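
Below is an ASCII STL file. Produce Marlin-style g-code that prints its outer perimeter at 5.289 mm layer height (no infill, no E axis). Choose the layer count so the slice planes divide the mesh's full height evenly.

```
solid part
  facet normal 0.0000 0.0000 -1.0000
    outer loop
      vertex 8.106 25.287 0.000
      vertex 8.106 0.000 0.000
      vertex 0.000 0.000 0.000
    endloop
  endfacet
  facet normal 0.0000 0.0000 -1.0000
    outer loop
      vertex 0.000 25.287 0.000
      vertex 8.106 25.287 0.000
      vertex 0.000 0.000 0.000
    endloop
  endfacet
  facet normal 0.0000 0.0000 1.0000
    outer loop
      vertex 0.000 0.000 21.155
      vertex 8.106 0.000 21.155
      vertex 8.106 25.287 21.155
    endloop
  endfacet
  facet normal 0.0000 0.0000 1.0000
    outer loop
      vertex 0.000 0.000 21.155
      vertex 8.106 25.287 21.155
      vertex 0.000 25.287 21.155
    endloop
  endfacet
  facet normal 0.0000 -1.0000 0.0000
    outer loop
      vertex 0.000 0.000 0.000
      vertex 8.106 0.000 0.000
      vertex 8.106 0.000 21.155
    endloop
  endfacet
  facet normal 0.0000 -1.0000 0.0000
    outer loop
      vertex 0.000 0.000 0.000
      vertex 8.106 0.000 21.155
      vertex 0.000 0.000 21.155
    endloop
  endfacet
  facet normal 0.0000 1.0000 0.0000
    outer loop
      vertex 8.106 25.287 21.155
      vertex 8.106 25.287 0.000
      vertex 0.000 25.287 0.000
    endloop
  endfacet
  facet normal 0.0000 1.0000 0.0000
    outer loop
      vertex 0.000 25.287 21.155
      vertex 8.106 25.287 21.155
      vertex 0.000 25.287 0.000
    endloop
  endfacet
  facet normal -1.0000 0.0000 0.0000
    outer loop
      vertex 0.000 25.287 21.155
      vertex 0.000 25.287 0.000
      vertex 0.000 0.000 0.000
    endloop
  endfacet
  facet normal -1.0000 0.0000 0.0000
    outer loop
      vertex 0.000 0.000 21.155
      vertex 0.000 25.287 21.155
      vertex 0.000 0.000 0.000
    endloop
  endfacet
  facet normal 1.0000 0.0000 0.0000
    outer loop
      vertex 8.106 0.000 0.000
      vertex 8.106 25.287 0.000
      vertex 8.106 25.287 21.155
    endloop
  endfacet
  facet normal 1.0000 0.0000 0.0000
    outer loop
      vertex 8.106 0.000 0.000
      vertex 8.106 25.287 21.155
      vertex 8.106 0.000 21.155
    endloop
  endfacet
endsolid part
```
; perimeter-only toolpath
G21 ; units = mm
G90 ; absolute positioning
G28 ; home
; layer 1
G0 Z5.289
G0 X0.000 Y0.000
G1 X8.106 Y0.000
G1 X8.106 Y25.287
G1 X0.000 Y25.287
G1 X0.000 Y0.000
; layer 2
G0 Z10.578
G0 X0.000 Y0.000
G1 X8.106 Y0.000
G1 X8.106 Y25.287
G1 X0.000 Y25.287
G1 X0.000 Y0.000
; layer 3
G0 Z15.866
G0 X0.000 Y0.000
G1 X8.106 Y0.000
G1 X8.106 Y25.287
G1 X0.000 Y25.287
G1 X0.000 Y0.000
; layer 4
G0 Z21.155
G0 X0.000 Y0.000
G1 X8.106 Y0.000
G1 X8.106 Y25.287
G1 X0.000 Y25.287
G1 X0.000 Y0.000
M2 ; end

The solid is a rectangular box, roughly 8.11 × 25.3 mm footprint and 21.2 mm tall. Slicing at Δz = 5.289 mm — 4 equal slices spanning the solid's height, so layer i sits at z = i·h/4 — gives 4 non-empty perimeters. Each is a 4-segment closed polygon; G0 lifts to the layer z and rapids to the start vertex, then G1 traces the edges.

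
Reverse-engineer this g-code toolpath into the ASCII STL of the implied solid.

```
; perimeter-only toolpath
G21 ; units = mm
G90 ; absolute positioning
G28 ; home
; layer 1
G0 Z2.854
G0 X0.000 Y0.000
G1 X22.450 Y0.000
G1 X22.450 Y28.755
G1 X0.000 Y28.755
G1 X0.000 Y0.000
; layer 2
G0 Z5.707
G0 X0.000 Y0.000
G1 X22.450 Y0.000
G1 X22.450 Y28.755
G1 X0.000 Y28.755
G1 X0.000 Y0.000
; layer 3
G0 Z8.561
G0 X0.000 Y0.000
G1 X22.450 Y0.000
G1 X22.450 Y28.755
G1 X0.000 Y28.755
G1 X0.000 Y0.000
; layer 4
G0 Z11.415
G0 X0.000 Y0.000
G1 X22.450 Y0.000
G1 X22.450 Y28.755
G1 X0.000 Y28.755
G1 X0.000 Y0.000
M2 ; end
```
solid part
  facet normal 0.0000 0.0000 -1.0000
    outer loop
      vertex 22.450 28.755 0.000
      vertex 22.450 0.000 0.000
      vertex 0.000 0.000 0.000
    endloop
  endfacet
  facet normal 0.0000 0.0000 -1.0000
    outer loop
      vertex 0.000 28.755 0.000
      vertex 22.450 28.755 0.000
      vertex 0.000 0.000 0.000
    endloop
  endfacet
  facet normal 0.0000 0.0000 1.0000
    outer loop
      vertex 0.000 0.000 11.415
      vertex 22.450 0.000 11.415
      vertex 22.450 28.755 11.415
    endloop
  endfacet
  facet normal 0.0000 0.0000 1.0000
    outer loop
      vertex 0.000 0.000 11.415
      vertex 22.450 28.755 11.415
      vertex 0.000 28.755 11.415
    endloop
  endfacet
  facet normal 0.0000 -1.0000 0.0000
    outer loop
      vertex 0.000 0.000 0.000
      vertex 22.450 0.000 0.000
      vertex 22.450 0.000 11.415
    endloop
  endfacet
  facet normal 0.0000 -1.0000 0.0000
    outer loop
      vertex 0.000 0.000 0.000
      vertex 22.450 0.000 11.415
      vertex 0.000 0.000 11.415
    endloop
  endfacet
  facet normal 0.0000 1.0000 0.0000
    outer loop
      vertex 22.450 28.755 11.415
      vertex 22.450 28.755 0.000
      vertex 0.000 28.755 0.000
    endloop
  endfacet
  facet normal 0.0000 1.0000 0.0000
    outer loop
      vertex 0.000 28.755 11.415
      vertex 22.450 28.755 11.415
      vertex 0.000 28.755 0.000
    endloop
  endfacet
  facet normal -1.0000 0.0000 0.0000
    outer loop
      vertex 0.000 28.755 11.415
      vertex 0.000 28.755 0.000
      vertex 0.000 0.000 0.000
    endloop
  endfacet
  facet normal -1.0000 0.0000 0.0000
    outer loop
      vertex 0.000 0.000 11.415
      vertex 0.000 28.755 11.415
      vertex 0.000 0.000 0.000
    endloop
  endfacet
  facet normal 1.0000 0.0000 0.0000
    outer loop
      vertex 22.450 0.000 0.000
      vertex 22.450 28.755 0.000
      vertex 22.450 28.755 11.415
    endloop
  endfacet
  facet normal 1.0000 0.0000 0.0000
    outer loop
      vertex 22.450 0.000 0.000
      vertex 22.450 28.755 11.415
      vertex 22.450 0.000 11.415
    endloop
  endfacet
endsolid part

The G0 Z moves step by Δz≈2.854 mm. Every layer's G1 loop is the same polygon, so the solid is a straight extrusion of it from z=0 to z≈11.4. Closing with flat bottom and top caps and triangulating gives 12 facets — a rectangular box, roughly 22.4 × 28.8 mm footprint and 11.4 mm tall.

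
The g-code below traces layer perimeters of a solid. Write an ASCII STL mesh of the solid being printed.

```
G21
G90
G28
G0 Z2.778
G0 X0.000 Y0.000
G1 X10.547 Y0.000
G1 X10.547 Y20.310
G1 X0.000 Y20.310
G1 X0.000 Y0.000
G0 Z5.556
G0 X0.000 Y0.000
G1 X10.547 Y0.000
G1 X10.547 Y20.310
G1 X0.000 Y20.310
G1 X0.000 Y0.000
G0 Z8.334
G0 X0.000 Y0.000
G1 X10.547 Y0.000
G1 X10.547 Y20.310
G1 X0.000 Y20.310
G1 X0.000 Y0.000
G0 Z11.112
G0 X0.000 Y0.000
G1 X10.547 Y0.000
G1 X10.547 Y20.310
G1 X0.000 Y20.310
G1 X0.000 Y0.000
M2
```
solid part
  facet normal 0.0000 0.0000 -1.0000
    outer loop
      vertex 10.547 20.310 0.000
      vertex 10.547 0.000 0.000
      vertex 0.000 0.000 0.000
    endloop
  endfacet
  facet normal 0.0000 0.0000 -1.0000
    outer loop
      vertex 0.000 20.310 0.000
      vertex 10.547 20.310 0.000
      vertex 0.000 0.000 0.000
    endloop
  endfacet
  facet normal 0.0000 0.0000 1.0000
    outer loop
      vertex 0.000 0.000 11.112
      vertex 10.547 0.000 11.112
      vertex 10.547 20.310 11.112
    endloop
  endfacet
  facet normal 0.0000 0.0000 1.0000
    outer loop
      vertex 0.000 0.000 11.112
      vertex 10.547 20.310 11.112
      vertex 0.000 20.310 11.112
    endloop
  endfacet
  facet normal 0.0000 -1.0000 0.0000
    outer loop
      vertex 0.000 0.000 0.000
      vertex 10.547 0.000 0.000
      vertex 10.547 0.000 11.112
    endloop
  endfacet
  facet normal 0.0000 -1.0000 0.0000
    outer loop
      vertex 0.000 0.000 0.000
      vertex 10.547 0.000 11.112
      vertex 0.000 0.000 11.112
    endloop
  endfacet
  facet normal 0.0000 1.0000 0.0000
    outer loop
      vertex 10.547 20.310 11.112
      vertex 10.547 20.310 0.000
      vertex 0.000 20.310 0.000
    endloop
  endfacet
  facet normal 0.0000 1.0000 0.0000
    outer loop
      vertex 0.000 20.310 11.112
      vertex 10.547 20.310 11.112
      vertex 0.000 20.310 0.000
    endloop
  endfacet
  facet normal -1.0000 0.0000 0.0000
    outer loop
      vertex 0.000 20.310 11.112
      vertex 0.000 20.310 0.000
      vertex 0.000 0.000 0.000
    endloop
  endfacet
  facet normal -1.0000 0.0000 0.0000
    outer loop
      vertex 0.000 0.000 11.112
      vertex 0.000 20.310 11.112
      vertex 0.000 0.000 0.000
    endloop
  endfacet
  facet normal 1.0000 0.0000 0.0000
    outer loop
      vertex 10.547 0.000 0.000
      vertex 10.547 20.310 0.000
      vertex 10.547 20.310 11.112
    endloop
  endfacet
  facet normal 1.0000 0.0000 0.0000
    outer loop
      vertex 10.547 0.000 0.000
      vertex 10.547 20.310 11.112
      vertex 10.547 0.000 11.112
    endloop
  endfacet
endsolid part

The G0 Z moves step by Δz≈2.778 mm. Every layer's G1 loop is the same polygon, so the solid is a straight extrusion of it from z=0 to z≈11.1. Closing with flat bottom and top caps and triangulating gives 12 facets — a rectangular box, roughly 10.5 × 20.3 mm footprint and 11.1 mm tall.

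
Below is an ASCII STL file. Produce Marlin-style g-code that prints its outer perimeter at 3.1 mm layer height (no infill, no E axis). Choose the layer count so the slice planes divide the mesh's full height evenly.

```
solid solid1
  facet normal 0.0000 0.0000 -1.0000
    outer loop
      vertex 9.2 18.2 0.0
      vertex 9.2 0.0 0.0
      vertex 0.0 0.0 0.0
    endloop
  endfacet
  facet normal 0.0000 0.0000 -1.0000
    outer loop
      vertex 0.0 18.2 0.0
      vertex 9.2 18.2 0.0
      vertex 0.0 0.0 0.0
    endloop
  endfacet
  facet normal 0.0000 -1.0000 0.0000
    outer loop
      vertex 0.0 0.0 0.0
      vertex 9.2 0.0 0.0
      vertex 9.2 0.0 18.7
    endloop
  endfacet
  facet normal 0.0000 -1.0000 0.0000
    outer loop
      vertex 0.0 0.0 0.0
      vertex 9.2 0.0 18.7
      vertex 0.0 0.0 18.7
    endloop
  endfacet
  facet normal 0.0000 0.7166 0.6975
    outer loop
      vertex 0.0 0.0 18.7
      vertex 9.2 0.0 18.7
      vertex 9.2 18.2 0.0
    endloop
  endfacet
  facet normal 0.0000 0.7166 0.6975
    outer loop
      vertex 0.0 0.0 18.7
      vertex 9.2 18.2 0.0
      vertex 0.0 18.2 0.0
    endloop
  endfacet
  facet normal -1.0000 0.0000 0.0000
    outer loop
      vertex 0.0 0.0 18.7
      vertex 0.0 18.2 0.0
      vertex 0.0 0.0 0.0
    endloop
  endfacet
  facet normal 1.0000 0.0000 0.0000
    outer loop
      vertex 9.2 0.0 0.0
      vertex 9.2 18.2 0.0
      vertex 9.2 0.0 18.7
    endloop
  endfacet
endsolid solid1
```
; perimeter-only toolpath
G21 ; units = mm
G90 ; absolute positioning
G28 ; home
; layer 1
G0 Z3.1
G0 X0.0 Y0.0
G1 X9.2 Y0.0
G1 X9.2 Y15.2
G1 X0.0 Y15.2
G1 X0.0 Y0.0
; layer 2
G0 Z6.2
G0 X0.0 Y0.0
G1 X9.2 Y0.0
G1 X9.2 Y12.1
G1 X0.0 Y12.1
G1 X0.0 Y0.0
; layer 3
G0 Z9.3
G0 X0.0 Y0.0
G1 X9.2 Y0.0
G1 X9.2 Y9.1
G1 X0.0 Y9.1
G1 X0.0 Y0.0
; layer 4
G0 Z12.5
G0 X0.0 Y0.0
G1 X9.2 Y0.0
G1 X9.2 Y6.1
G1 X0.0 Y6.1
G1 X0.0 Y0.0
; layer 5
G0 Z15.6
G0 X0.0 Y0.0
G1 X9.2 Y0.0
G1 X9.2 Y3.0
G1 X0.0 Y3.0
G1 X0.0 Y0.0
M2 ; end

The solid is a wedge (ramp): 9.2 × 18.2 mm base, rising to 18.7 mm along the y=0 edge and sloping linearly to z=0 at y=18.2. Slicing at Δz = 3.1 mm — 6 equal slices spanning the solid's height, so layer i sits at z = i·h/6 — gives 5 non-empty perimeters. Each is a 4-segment closed polygon; G0 lifts to the layer z and rapids to the start vertex, then G1 traces the edges. The cross-section shrinks linearly with z (the slice at the apex is degenerate and omitted).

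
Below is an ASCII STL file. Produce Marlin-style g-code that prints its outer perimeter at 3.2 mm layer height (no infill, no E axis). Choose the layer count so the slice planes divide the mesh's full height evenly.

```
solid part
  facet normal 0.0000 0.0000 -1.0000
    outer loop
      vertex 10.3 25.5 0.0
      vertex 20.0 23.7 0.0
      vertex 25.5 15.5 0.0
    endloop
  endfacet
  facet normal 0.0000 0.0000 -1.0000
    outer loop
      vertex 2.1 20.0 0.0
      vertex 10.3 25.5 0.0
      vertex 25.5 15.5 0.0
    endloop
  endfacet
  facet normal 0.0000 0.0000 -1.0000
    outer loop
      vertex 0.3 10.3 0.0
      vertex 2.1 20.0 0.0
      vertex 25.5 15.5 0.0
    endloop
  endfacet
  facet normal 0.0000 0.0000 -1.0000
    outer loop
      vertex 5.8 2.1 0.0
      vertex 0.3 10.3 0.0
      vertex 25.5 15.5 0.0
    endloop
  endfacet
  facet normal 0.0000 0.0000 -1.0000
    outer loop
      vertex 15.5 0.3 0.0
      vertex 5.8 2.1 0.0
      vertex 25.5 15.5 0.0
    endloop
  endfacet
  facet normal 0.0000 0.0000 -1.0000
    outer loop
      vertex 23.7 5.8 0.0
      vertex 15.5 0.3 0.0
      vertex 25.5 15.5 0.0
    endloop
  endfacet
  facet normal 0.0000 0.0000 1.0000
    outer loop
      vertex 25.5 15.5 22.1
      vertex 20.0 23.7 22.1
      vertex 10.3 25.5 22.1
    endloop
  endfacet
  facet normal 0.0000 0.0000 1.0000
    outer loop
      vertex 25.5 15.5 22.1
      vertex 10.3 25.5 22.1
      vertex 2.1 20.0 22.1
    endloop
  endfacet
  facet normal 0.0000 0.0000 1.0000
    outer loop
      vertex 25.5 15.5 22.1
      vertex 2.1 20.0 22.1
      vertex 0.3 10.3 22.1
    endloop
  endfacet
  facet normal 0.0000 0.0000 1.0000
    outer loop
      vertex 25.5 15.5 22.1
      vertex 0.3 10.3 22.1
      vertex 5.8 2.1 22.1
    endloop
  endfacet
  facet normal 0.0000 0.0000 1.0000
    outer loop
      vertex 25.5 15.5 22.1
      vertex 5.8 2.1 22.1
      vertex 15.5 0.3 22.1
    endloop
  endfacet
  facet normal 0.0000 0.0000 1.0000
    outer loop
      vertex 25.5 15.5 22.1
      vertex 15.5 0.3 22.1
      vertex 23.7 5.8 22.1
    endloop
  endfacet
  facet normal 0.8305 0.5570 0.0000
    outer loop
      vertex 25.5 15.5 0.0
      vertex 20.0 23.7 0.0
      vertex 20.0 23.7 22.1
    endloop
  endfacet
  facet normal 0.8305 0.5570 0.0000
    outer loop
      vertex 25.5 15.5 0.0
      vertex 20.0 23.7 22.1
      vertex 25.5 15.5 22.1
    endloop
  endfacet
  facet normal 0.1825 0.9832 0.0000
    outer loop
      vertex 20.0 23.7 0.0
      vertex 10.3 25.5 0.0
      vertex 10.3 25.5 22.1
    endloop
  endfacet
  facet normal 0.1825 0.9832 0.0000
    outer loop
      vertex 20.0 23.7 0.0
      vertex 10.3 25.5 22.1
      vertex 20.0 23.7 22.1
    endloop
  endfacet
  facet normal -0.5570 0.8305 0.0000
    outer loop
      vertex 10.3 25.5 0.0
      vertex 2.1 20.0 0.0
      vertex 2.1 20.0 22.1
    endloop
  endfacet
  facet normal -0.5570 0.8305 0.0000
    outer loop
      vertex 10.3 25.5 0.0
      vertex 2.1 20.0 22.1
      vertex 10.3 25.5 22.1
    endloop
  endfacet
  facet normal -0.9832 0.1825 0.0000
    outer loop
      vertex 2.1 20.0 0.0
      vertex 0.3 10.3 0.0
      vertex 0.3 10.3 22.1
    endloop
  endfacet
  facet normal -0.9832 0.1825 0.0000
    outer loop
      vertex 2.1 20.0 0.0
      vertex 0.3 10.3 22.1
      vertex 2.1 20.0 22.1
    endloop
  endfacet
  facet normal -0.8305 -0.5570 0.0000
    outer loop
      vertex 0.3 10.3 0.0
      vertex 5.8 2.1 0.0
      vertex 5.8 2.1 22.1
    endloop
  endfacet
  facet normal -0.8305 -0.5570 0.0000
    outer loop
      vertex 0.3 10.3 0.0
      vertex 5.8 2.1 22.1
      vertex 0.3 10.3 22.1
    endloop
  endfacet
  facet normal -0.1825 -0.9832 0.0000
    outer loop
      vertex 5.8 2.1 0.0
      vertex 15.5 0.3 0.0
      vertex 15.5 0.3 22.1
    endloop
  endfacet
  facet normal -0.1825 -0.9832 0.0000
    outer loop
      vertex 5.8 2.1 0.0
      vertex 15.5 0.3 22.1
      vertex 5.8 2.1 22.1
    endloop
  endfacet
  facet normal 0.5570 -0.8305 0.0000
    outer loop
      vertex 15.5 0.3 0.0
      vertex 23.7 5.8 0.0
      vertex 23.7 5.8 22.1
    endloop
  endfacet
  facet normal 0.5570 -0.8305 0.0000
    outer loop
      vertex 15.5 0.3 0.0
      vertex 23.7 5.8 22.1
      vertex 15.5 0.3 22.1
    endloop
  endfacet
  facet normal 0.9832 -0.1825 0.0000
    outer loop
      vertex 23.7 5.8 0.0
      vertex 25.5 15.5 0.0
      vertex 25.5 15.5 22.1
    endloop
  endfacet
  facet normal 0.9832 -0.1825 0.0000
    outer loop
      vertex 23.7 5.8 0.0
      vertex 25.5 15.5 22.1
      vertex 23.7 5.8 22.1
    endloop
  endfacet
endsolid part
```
; perimeter-only toolpath
G21 ; units = mm
G90 ; absolute positioning
G28 ; home
; layer 1
G0 Z3.2
G0 X25.5 Y15.5
G1 X20.0 Y23.7
G1 X10.3 Y25.5
G1 X2.1 Y20.0
G1 X0.3 Y10.3
G1 X5.8 Y2.1
G1 X15.5 Y0.3
G1 X23.7 Y5.8
G1 X25.5 Y15.5
; layer 2
G0 Z6.3
G0 X25.5 Y15.5
G1 X20.0 Y23.7
G1 X10.3 Y25.5
G1 X2.1 Y20.0
G1 X0.3 Y10.3
G1 X5.8 Y2.1
G1 X15.5 Y0.3
G1 X23.7 Y5.8
G1 X25.5 Y15.5
; layer 3
G0 Z9.5
G0 X25.5 Y15.5
G1 X20.0 Y23.7
G1 X10.3 Y25.5
G1 X2.1 Y20.0
G1 X0.3 Y10.3
G1 X5.8 Y2.1
G1 X15.5 Y0.3
G1 X23.7 Y5.8
G1 X25.5 Y15.5
; layer 4
G0 Z12.6
G0 X25.5 Y15.5
G1 X20.0 Y23.7
G1 X10.3 Y25.5
G1 X2.1 Y20.0
G1 X0.3 Y10.3
G1 X5.8 Y2.1
G1 X15.5 Y0.3
G1 X23.7 Y5.8
G1 X25.5 Y15.5
; layer 5
G0 Z15.8
G0 X25.5 Y15.5
G1 X20.0 Y23.7
G1 X10.3 Y25.5
G1 X2.1 Y20.0
G1 X0.3 Y10.3
G1 X5.8 Y2.1
G1 X15.5 Y0.3
G1 X23.7 Y5.8
G1 X25.5 Y15.5
; layer 6
G0 Z18.9
G0 X25.5 Y15.5
G1 X20.0 Y23.7
G1 X10.3 Y25.5
G1 X2.1 Y20.0
G1 X0.3 Y10.3
G1 X5.8 Y2.1
G1 X15.5 Y0.3
G1 X23.7 Y5.8
G1 X25.5 Y15.5
; layer 7
G0 Z22.1
G0 X25.5 Y15.5
G1 X20.0 Y23.7
G1 X10.3 Y25.5
G1 X2.1 Y20.0
G1 X0.3 Y10.3
G1 X5.8 Y2.1
G1 X15.5 Y0.3
G1 X23.7 Y5.8
G1 X25.5 Y15.5
M2 ; end

The solid is a regular 8-sided prism (a cylinder approximated with 8 flat sides), circumscribed radius ≈ 12.9 mm, height ≈ 22.1 mm. Slicing at Δz = 3.2 mm — 7 equal slices spanning the solid's height, so layer i sits at z = i·h/7 — gives 7 non-empty perimeters. Each is a 8-segment closed polygon; G0 lifts to the layer z and rapids to the start vertex, then G1 traces the edges.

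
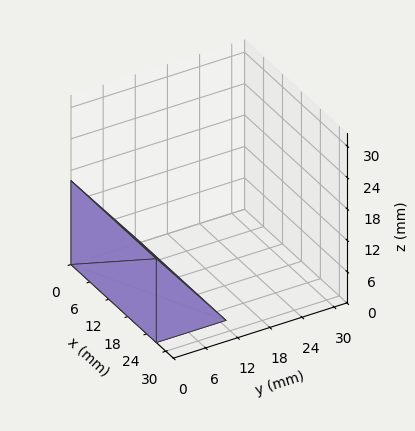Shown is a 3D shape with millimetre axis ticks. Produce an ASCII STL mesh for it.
Reading the render: the shape is a wedge (ramp): 27 × 13 mm base, rising to 16 mm along the y=0 edge and sloping linearly to z=0 at y=13 (dimensions read to the nearest mm from the axis ticks). For the STL, each face is triangulated and given an outward normal.

solid part
  facet normal 0.0000 0.0000 -1.0000
    outer loop
      vertex 27.0 13.0 0.0
      vertex 27.0 0.0 0.0
      vertex 0.0 0.0 0.0
    endloop
  endfacet
  facet normal 0.0000 0.0000 -1.0000
    outer loop
      vertex 0.0 13.0 0.0
      vertex 27.0 13.0 0.0
      vertex 0.0 0.0 0.0
    endloop
  endfacet
  facet normal 0.0000 -1.0000 0.0000
    outer loop
      vertex 0.0 0.0 0.0
      vertex 27.0 0.0 0.0
      vertex 27.0 0.0 16.0
    endloop
  endfacet
  facet normal 0.0000 -1.0000 0.0000
    outer loop
      vertex 0.0 0.0 0.0
      vertex 27.0 0.0 16.0
      vertex 0.0 0.0 16.0
    endloop
  endfacet
  facet normal 0.0000 0.7761 0.6306
    outer loop
      vertex 0.0 0.0 16.0
      vertex 27.0 0.0 16.0
      vertex 27.0 13.0 0.0
    endloop
  endfacet
  facet normal 0.0000 0.7761 0.6306
    outer loop
      vertex 0.0 0.0 16.0
      vertex 27.0 13.0 0.0
      vertex 0.0 13.0 0.0
    endloop
  endfacet
  facet normal -1.0000 0.0000 0.0000
    outer loop
      vertex 0.0 0.0 16.0
      vertex 0.0 13.0 0.0
      vertex 0.0 0.0 0.0
    endloop
  endfacet
  facet normal 1.0000 0.0000 0.0000
    outer loop
      vertex 27.0 0.0 0.0
      vertex 27.0 13.0 0.0
      vertex 27.0 0.0 16.0
    endloop
  endfacet
endsolid part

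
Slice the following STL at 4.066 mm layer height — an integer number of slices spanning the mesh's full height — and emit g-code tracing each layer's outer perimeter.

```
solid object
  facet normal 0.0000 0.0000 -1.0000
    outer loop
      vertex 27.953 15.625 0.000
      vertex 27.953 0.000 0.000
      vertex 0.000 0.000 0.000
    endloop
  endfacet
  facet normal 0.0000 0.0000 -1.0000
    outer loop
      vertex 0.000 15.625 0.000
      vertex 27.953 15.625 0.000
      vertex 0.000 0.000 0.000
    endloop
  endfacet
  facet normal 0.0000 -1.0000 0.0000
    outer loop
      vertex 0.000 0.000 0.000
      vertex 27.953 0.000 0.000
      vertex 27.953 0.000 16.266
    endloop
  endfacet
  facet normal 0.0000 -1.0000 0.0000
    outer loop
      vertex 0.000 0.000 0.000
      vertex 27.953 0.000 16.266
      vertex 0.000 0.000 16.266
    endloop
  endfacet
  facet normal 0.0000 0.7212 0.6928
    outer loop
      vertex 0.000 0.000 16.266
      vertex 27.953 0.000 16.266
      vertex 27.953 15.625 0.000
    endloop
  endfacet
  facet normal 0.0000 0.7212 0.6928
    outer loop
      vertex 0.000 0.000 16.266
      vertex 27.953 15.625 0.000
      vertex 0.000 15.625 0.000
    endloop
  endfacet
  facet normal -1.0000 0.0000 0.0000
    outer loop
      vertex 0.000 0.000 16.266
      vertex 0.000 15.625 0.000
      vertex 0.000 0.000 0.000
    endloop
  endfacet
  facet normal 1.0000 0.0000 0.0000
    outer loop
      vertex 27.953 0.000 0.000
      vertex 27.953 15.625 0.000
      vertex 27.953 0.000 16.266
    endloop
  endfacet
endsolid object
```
; perimeter-only toolpath
G21 ; units = mm
G90 ; absolute positioning
G28 ; home
; layer 1
G0 Z4.066
G0 X0.000 Y0.000
G1 X27.953 Y0.000
G1 X27.953 Y11.719
G1 X0.000 Y11.719
G1 X0.000 Y0.000
; layer 2
G0 Z8.133
G0 X0.000 Y0.000
G1 X27.953 Y0.000
G1 X27.953 Y7.812
G1 X0.000 Y7.812
G1 X0.000 Y0.000
; layer 3
G0 Z12.199
G0 X0.000 Y0.000
G1 X27.953 Y0.000
G1 X27.953 Y3.906
G1 X0.000 Y3.906
G1 X0.000 Y0.000
M2 ; end

The solid is a wedge (ramp): 28 × 15.6 mm base, rising to 16.3 mm along the y=0 edge and sloping linearly to z=0 at y=15.6. Slicing at Δz = 4.066 mm — 4 equal slices spanning the solid's height, so layer i sits at z = i·h/4 — gives 3 non-empty perimeters. Each is a 4-segment closed polygon; G0 lifts to the layer z and rapids to the start vertex, then G1 traces the edges. The cross-section shrinks linearly with z (the slice at the apex is degenerate and omitted).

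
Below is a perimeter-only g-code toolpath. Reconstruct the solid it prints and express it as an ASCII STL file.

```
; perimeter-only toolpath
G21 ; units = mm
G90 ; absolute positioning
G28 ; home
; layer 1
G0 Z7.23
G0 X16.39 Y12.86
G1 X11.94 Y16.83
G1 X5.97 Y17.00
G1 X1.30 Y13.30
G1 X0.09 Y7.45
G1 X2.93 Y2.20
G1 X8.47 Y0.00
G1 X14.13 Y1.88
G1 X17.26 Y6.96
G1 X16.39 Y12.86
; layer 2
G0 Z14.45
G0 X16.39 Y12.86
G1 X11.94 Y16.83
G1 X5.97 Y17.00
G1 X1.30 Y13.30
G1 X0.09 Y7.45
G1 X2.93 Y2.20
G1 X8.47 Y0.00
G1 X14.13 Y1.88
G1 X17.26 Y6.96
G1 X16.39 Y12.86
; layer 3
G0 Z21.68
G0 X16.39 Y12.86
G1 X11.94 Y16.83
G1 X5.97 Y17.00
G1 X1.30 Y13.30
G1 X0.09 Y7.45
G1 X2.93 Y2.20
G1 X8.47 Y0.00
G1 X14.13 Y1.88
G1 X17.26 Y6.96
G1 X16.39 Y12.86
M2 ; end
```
solid part
  facet normal 0.0000 0.0000 -1.0000
    outer loop
      vertex 5.97 17.00 0.00
      vertex 11.94 16.83 0.00
      vertex 16.39 12.86 0.00
    endloop
  endfacet
  facet normal 0.0000 0.0000 -1.0000
    outer loop
      vertex 1.30 13.30 0.00
      vertex 5.97 17.00 0.00
      vertex 16.39 12.86 0.00
    endloop
  endfacet
  facet normal 0.0000 0.0000 -1.0000
    outer loop
      vertex 0.09 7.45 0.00
      vertex 1.30 13.30 0.00
      vertex 16.39 12.86 0.00
    endloop
  endfacet
  facet normal 0.0000 0.0000 -1.0000
    outer loop
      vertex 2.93 2.20 0.00
      vertex 0.09 7.45 0.00
      vertex 16.39 12.86 0.00
    endloop
  endfacet
  facet normal 0.0000 0.0000 -1.0000
    outer loop
      vertex 8.47 0.00 0.00
      vertex 2.93 2.20 0.00
      vertex 16.39 12.86 0.00
    endloop
  endfacet
  facet normal 0.0000 0.0000 -1.0000
    outer loop
      vertex 14.13 1.88 0.00
      vertex 8.47 0.00 0.00
      vertex 16.39 12.86 0.00
    endloop
  endfacet
  facet normal 0.0000 0.0000 -1.0000
    outer loop
      vertex 17.26 6.96 0.00
      vertex 14.13 1.88 0.00
      vertex 16.39 12.86 0.00
    endloop
  endfacet
  facet normal 0.0000 0.0000 1.0000
    outer loop
      vertex 16.39 12.86 21.68
      vertex 11.94 16.83 21.68
      vertex 5.97 17.00 21.68
    endloop
  endfacet
  facet normal 0.0000 0.0000 1.0000
    outer loop
      vertex 16.39 12.86 21.68
      vertex 5.97 17.00 21.68
      vertex 1.30 13.30 21.68
    endloop
  endfacet
  facet normal 0.0000 0.0000 1.0000
    outer loop
      vertex 16.39 12.86 21.68
      vertex 1.30 13.30 21.68
      vertex 0.09 7.45 21.68
    endloop
  endfacet
  facet normal 0.0000 0.0000 1.0000
    outer loop
      vertex 16.39 12.86 21.68
      vertex 0.09 7.45 21.68
      vertex 2.93 2.20 21.68
    endloop
  endfacet
  facet normal 0.0000 0.0000 1.0000
    outer loop
      vertex 16.39 12.86 21.68
      vertex 2.93 2.20 21.68
      vertex 8.47 0.00 21.68
    endloop
  endfacet
  facet normal 0.0000 0.0000 1.0000
    outer loop
      vertex 16.39 12.86 21.68
      vertex 8.47 0.00 21.68
      vertex 14.13 1.88 21.68
    endloop
  endfacet
  facet normal 0.0000 0.0000 1.0000
    outer loop
      vertex 16.39 12.86 21.68
      vertex 14.13 1.88 21.68
      vertex 17.26 6.96 21.68
    endloop
  endfacet
  facet normal 0.6657 0.7462 0.0000
    outer loop
      vertex 16.39 12.86 0.00
      vertex 11.94 16.83 0.00
      vertex 11.94 16.83 21.68
    endloop
  endfacet
  facet normal 0.6657 0.7462 0.0000
    outer loop
      vertex 16.39 12.86 0.00
      vertex 11.94 16.83 21.68
      vertex 16.39 12.86 21.68
    endloop
  endfacet
  facet normal 0.0285 0.9996 0.0000
    outer loop
      vertex 11.94 16.83 0.00
      vertex 5.97 17.00 0.00
      vertex 5.97 17.00 21.68
    endloop
  endfacet
  facet normal 0.0285 0.9996 0.0000
    outer loop
      vertex 11.94 16.83 0.00
      vertex 5.97 17.00 21.68
      vertex 11.94 16.83 21.68
    endloop
  endfacet
  facet normal -0.6210 0.7838 0.0000
    outer loop
      vertex 5.97 17.00 0.00
      vertex 1.30 13.30 0.00
      vertex 1.30 13.30 21.68
    endloop
  endfacet
  facet normal -0.6210 0.7838 0.0000
    outer loop
      vertex 5.97 17.00 0.00
      vertex 1.30 13.30 21.68
      vertex 5.97 17.00 21.68
    endloop
  endfacet
  facet normal -0.9793 0.2026 0.0000
    outer loop
      vertex 1.30 13.30 0.00
      vertex 0.09 7.45 0.00
      vertex 0.09 7.45 21.68
    endloop
  endfacet
  facet normal -0.9793 0.2026 0.0000
    outer loop
      vertex 1.30 13.30 0.00
      vertex 0.09 7.45 21.68
      vertex 1.30 13.30 21.68
    endloop
  endfacet
  facet normal -0.8796 -0.4758 0.0000
    outer loop
      vertex 0.09 7.45 0.00
      vertex 2.93 2.20 0.00
      vertex 2.93 2.20 21.68
    endloop
  endfacet
  facet normal -0.8796 -0.4758 0.0000
    outer loop
      vertex 0.09 7.45 0.00
      vertex 2.93 2.20 21.68
      vertex 0.09 7.45 21.68
    endloop
  endfacet
  facet normal -0.3691 -0.9294 0.0000
    outer loop
      vertex 2.93 2.20 0.00
      vertex 8.47 0.00 0.00
      vertex 8.47 0.00 21.68
    endloop
  endfacet
  facet normal -0.3691 -0.9294 0.0000
    outer loop
      vertex 2.93 2.20 0.00
      vertex 8.47 0.00 21.68
      vertex 2.93 2.20 21.68
    endloop
  endfacet
  facet normal 0.3152 -0.9490 0.0000
    outer loop
      vertex 8.47 0.00 0.00
      vertex 14.13 1.88 0.00
      vertex 14.13 1.88 21.68
    endloop
  endfacet
  facet normal 0.3152 -0.9490 0.0000
    outer loop
      vertex 8.47 0.00 0.00
      vertex 14.13 1.88 21.68
      vertex 8.47 0.00 21.68
    endloop
  endfacet
  facet normal 0.8514 -0.5246 0.0000
    outer loop
      vertex 14.13 1.88 0.00
      vertex 17.26 6.96 0.00
      vertex 17.26 6.96 21.68
    endloop
  endfacet
  facet normal 0.8514 -0.5246 0.0000
    outer loop
      vertex 14.13 1.88 0.00
      vertex 17.26 6.96 21.68
      vertex 14.13 1.88 21.68
    endloop
  endfacet
  facet normal 0.9893 0.1459 0.0000
    outer loop
      vertex 17.26 6.96 0.00
      vertex 16.39 12.86 0.00
      vertex 16.39 12.86 21.68
    endloop
  endfacet
  facet normal 0.9893 0.1459 0.0000
    outer loop
      vertex 17.26 6.96 0.00
      vertex 16.39 12.86 21.68
      vertex 17.26 6.96 21.68
    endloop
  endfacet
endsolid part

The G0 Z moves step by Δz≈7.23 mm. Every layer's G1 loop is the same polygon, so the solid is a straight extrusion of it from z=0 to z≈21.7. Closing with flat bottom and top caps and triangulating gives 32 facets — a regular 9-sided prism (a cylinder approximated with 9 flat sides), circumscribed radius ≈ 8.72 mm, height ≈ 21.7 mm.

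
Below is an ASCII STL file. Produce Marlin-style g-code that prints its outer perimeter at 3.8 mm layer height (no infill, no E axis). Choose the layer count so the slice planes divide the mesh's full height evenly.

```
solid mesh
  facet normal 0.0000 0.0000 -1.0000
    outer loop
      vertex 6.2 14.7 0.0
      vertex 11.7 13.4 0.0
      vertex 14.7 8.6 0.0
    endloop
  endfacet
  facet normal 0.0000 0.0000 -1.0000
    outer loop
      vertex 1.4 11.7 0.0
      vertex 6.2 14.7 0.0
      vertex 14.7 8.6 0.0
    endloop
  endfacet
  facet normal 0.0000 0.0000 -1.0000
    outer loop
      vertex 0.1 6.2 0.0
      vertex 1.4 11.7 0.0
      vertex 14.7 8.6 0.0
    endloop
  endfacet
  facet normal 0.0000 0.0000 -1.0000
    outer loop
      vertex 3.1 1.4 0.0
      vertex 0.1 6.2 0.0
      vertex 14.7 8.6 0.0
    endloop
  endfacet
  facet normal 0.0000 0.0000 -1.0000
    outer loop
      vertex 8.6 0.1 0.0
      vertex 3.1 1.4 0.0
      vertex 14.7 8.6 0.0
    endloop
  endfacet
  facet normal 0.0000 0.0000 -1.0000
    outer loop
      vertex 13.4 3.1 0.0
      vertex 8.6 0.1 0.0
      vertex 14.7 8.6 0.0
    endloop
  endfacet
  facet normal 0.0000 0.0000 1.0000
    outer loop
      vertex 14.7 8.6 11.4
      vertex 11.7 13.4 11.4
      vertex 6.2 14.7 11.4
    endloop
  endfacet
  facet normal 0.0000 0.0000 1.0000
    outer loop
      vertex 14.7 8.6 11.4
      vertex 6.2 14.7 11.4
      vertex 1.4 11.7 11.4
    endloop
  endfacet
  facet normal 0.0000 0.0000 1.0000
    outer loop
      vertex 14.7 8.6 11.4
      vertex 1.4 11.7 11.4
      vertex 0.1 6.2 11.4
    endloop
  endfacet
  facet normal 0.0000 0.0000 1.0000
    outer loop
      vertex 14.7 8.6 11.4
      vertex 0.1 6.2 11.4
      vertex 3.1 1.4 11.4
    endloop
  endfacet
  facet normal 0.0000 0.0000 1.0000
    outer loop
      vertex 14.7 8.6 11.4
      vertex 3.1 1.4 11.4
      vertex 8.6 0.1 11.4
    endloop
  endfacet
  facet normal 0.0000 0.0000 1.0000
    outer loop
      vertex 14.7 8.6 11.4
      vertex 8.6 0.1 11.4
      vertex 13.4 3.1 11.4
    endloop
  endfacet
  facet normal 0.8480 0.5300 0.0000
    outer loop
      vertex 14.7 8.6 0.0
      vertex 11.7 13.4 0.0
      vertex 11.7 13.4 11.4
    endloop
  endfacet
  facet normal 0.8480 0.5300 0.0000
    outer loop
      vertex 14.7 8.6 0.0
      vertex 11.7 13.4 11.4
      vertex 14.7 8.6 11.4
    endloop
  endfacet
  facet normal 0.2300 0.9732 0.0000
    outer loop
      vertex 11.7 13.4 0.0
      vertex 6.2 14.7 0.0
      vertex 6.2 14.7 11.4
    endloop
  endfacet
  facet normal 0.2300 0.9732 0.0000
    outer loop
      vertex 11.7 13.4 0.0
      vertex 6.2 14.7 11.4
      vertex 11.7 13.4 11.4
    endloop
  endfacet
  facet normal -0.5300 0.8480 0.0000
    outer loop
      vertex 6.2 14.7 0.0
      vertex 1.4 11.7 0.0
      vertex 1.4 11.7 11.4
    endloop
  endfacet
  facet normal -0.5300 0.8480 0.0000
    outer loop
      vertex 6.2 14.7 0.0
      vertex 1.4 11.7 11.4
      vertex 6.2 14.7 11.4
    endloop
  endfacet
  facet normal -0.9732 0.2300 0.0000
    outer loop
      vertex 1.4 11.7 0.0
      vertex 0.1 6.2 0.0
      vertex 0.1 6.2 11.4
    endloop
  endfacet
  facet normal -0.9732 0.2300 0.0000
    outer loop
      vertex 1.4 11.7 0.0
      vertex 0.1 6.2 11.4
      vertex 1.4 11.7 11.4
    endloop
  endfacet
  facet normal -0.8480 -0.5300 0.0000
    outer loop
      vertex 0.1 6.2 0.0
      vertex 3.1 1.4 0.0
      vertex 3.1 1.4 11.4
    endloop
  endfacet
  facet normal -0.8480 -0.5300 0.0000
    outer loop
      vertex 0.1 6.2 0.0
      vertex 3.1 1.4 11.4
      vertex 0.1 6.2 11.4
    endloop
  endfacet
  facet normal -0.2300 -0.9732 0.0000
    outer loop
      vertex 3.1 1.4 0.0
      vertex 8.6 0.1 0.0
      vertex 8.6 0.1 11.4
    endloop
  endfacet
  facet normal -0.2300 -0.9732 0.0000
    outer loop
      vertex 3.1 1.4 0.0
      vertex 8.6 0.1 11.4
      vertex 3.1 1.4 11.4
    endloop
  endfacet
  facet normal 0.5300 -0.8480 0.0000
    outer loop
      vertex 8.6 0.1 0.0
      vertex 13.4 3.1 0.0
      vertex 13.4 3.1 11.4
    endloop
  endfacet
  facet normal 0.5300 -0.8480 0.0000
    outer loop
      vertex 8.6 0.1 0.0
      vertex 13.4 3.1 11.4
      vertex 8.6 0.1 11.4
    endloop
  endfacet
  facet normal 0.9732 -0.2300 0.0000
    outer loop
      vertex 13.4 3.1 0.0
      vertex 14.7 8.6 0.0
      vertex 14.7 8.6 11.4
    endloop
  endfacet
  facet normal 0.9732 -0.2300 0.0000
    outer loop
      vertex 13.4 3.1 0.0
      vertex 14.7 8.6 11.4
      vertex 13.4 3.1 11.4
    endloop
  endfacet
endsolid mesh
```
; perimeter-only toolpath
G21 ; units = mm
G90 ; absolute positioning
G28 ; home
; layer 1
G0 Z3.8
G0 X14.7 Y8.6
G1 X11.7 Y13.4
G1 X6.2 Y14.7
G1 X1.4 Y11.7
G1 X0.1 Y6.2
G1 X3.1 Y1.4
G1 X8.6 Y0.1
G1 X13.4 Y3.1
G1 X14.7 Y8.6
; layer 2
G0 Z7.6
G0 X14.7 Y8.6
G1 X11.7 Y13.4
G1 X6.2 Y14.7
G1 X1.4 Y11.7
G1 X0.1 Y6.2
G1 X3.1 Y1.4
G1 X8.6 Y0.1
G1 X13.4 Y3.1
G1 X14.7 Y8.6
; layer 3
G0 Z11.4
G0 X14.7 Y8.6
G1 X11.7 Y13.4
G1 X6.2 Y14.7
G1 X1.4 Y11.7
G1 X0.1 Y6.2
G1 X3.1 Y1.4
G1 X8.6 Y0.1
G1 X13.4 Y3.1
G1 X14.7 Y8.6
M2 ; end

The solid is a regular 8-sided prism (a cylinder approximated with 8 flat sides), circumscribed radius ≈ 7.4 mm, height ≈ 11.4 mm. Slicing at Δz = 3.8 mm — 3 equal slices spanning the solid's height, so layer i sits at z = i·h/3 — gives 3 non-empty perimeters. Each is a 8-segment closed polygon; G0 lifts to the layer z and rapids to the start vertex, then G1 traces the edges.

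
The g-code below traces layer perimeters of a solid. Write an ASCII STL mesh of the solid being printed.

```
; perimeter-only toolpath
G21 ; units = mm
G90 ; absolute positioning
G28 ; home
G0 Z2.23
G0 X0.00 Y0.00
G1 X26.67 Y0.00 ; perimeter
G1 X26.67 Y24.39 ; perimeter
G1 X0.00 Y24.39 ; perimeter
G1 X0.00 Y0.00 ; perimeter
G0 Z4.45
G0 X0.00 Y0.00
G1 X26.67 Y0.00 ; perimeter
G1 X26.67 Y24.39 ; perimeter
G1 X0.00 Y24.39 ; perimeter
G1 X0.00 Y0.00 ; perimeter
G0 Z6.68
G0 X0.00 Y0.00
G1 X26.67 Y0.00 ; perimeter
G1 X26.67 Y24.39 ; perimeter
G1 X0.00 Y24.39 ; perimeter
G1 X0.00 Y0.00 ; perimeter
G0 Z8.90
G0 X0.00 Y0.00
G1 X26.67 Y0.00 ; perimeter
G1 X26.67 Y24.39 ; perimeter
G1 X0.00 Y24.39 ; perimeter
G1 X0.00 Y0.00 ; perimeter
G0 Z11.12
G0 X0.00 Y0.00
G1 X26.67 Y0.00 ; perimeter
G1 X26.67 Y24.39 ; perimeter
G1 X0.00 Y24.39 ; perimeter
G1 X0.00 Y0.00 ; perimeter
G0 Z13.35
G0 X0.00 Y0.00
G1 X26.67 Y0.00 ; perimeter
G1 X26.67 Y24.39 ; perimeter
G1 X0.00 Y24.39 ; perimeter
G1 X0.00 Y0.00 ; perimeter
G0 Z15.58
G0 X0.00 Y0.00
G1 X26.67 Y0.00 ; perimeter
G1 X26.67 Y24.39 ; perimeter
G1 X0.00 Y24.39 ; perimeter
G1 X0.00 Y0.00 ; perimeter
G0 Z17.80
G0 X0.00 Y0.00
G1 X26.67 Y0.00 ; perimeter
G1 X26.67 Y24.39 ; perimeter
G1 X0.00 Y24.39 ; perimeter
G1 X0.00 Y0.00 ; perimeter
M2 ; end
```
solid part
  facet normal 0.0000 0.0000 -1.0000
    outer loop
      vertex 26.67 24.39 0.00
      vertex 26.67 0.00 0.00
      vertex 0.00 0.00 0.00
    endloop
  endfacet
  facet normal 0.0000 0.0000 -1.0000
    outer loop
      vertex 0.00 24.39 0.00
      vertex 26.67 24.39 0.00
      vertex 0.00 0.00 0.00
    endloop
  endfacet
  facet normal 0.0000 0.0000 1.0000
    outer loop
      vertex 0.00 0.00 17.80
      vertex 26.67 0.00 17.80
      vertex 26.67 24.39 17.80
    endloop
  endfacet
  facet normal 0.0000 0.0000 1.0000
    outer loop
      vertex 0.00 0.00 17.80
      vertex 26.67 24.39 17.80
      vertex 0.00 24.39 17.80
    endloop
  endfacet
  facet normal 0.0000 -1.0000 0.0000
    outer loop
      vertex 0.00 0.00 0.00
      vertex 26.67 0.00 0.00
      vertex 26.67 0.00 17.80
    endloop
  endfacet
  facet normal 0.0000 -1.0000 0.0000
    outer loop
      vertex 0.00 0.00 0.00
      vertex 26.67 0.00 17.80
      vertex 0.00 0.00 17.80
    endloop
  endfacet
  facet normal 0.0000 1.0000 0.0000
    outer loop
      vertex 26.67 24.39 17.80
      vertex 26.67 24.39 0.00
      vertex 0.00 24.39 0.00
    endloop
  endfacet
  facet normal 0.0000 1.0000 0.0000
    outer loop
      vertex 0.00 24.39 17.80
      vertex 26.67 24.39 17.80
      vertex 0.00 24.39 0.00
    endloop
  endfacet
  facet normal -1.0000 0.0000 0.0000
    outer loop
      vertex 0.00 24.39 17.80
      vertex 0.00 24.39 0.00
      vertex 0.00 0.00 0.00
    endloop
  endfacet
  facet normal -1.0000 0.0000 0.0000
    outer loop
      vertex 0.00 0.00 17.80
      vertex 0.00 24.39 17.80
      vertex 0.00 0.00 0.00
    endloop
  endfacet
  facet normal 1.0000 0.0000 0.0000
    outer loop
      vertex 26.67 0.00 0.00
      vertex 26.67 24.39 0.00
      vertex 26.67 24.39 17.80
    endloop
  endfacet
  facet normal 1.0000 0.0000 0.0000
    outer loop
      vertex 26.67 0.00 0.00
      vertex 26.67 24.39 17.80
      vertex 26.67 0.00 17.80
    endloop
  endfacet
endsolid part

The G0 Z moves step by Δz≈2.23 mm. Every layer's G1 loop is the same polygon, so the solid is a straight extrusion of it from z=0 to z≈17.8. Closing with flat bottom and top caps and triangulating gives 12 facets — a rectangular box, roughly 26.7 × 24.4 mm footprint and 17.8 mm tall.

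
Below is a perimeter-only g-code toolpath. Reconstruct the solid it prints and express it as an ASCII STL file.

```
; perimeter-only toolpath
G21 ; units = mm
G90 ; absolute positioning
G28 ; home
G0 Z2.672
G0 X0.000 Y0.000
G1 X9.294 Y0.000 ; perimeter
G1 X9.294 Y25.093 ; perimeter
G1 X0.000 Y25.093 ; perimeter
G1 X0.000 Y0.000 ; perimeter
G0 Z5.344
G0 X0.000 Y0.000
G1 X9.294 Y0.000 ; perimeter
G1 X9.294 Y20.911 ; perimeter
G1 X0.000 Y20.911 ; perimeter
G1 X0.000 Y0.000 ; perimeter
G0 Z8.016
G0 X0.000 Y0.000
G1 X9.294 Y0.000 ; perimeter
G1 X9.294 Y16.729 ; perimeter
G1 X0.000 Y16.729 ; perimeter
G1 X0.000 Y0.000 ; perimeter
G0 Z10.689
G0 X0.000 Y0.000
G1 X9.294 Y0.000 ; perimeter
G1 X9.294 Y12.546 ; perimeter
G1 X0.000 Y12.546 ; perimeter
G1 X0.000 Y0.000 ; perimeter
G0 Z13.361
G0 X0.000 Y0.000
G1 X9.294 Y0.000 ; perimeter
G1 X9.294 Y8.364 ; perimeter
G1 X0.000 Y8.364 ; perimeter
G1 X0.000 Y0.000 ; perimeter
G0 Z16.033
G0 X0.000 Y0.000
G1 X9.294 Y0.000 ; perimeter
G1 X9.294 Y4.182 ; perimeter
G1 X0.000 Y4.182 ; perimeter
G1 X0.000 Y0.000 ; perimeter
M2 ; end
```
solid part
  facet normal 0.0000 0.0000 -1.0000
    outer loop
      vertex 9.294 29.275 0.000
      vertex 9.294 0.000 0.000
      vertex 0.000 0.000 0.000
    endloop
  endfacet
  facet normal 0.0000 0.0000 -1.0000
    outer loop
      vertex 0.000 29.275 0.000
      vertex 9.294 29.275 0.000
      vertex 0.000 0.000 0.000
    endloop
  endfacet
  facet normal 0.0000 -1.0000 0.0000
    outer loop
      vertex 0.000 0.000 0.000
      vertex 9.294 0.000 0.000
      vertex 9.294 0.000 18.705
    endloop
  endfacet
  facet normal 0.0000 -1.0000 0.0000
    outer loop
      vertex 0.000 0.000 0.000
      vertex 9.294 0.000 18.705
      vertex 0.000 0.000 18.705
    endloop
  endfacet
  facet normal 0.0000 0.5384 0.8427
    outer loop
      vertex 0.000 0.000 18.705
      vertex 9.294 0.000 18.705
      vertex 9.294 29.275 0.000
    endloop
  endfacet
  facet normal 0.0000 0.5384 0.8427
    outer loop
      vertex 0.000 0.000 18.705
      vertex 9.294 29.275 0.000
      vertex 0.000 29.275 0.000
    endloop
  endfacet
  facet normal -1.0000 0.0000 0.0000
    outer loop
      vertex 0.000 0.000 18.705
      vertex 0.000 29.275 0.000
      vertex 0.000 0.000 0.000
    endloop
  endfacet
  facet normal 1.0000 0.0000 0.0000
    outer loop
      vertex 9.294 0.000 0.000
      vertex 9.294 29.275 0.000
      vertex 9.294 0.000 18.705
    endloop
  endfacet
endsolid part

The G0 Z moves step by Δz≈2.672 mm. The G1 loops shrink linearly with z, so the solid tapers from its base footprint up to z≈18.7. Closing with a flat bottom cap and the tapered top and triangulating gives 8 facets — a wedge (ramp): 9.29 × 29.3 mm base, rising to 18.7 mm along the y=0 edge and sloping linearly to z=0 at y=29.3.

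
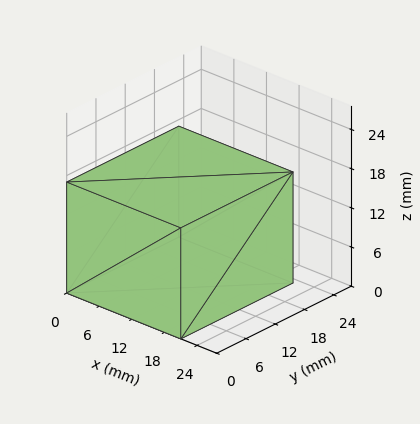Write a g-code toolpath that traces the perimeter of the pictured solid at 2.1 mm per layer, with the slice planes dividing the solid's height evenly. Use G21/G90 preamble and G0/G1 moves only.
Reading the render: the shape is a rectangular box, roughly 21 × 23 mm footprint and 17 mm tall (dimensions read to the nearest mm from the axis ticks). For the g-code, the solid's height is divided into equal slices at the stated Δz and each level perimeter traced with G1 moves after a G0 lift.

; perimeter-only toolpath
G21 ; units = mm
G90 ; absolute positioning
G28 ; home
; layer 1
G0 Z2.1
G0 X0.0 Y0.0
G1 X21.0 Y0.0
G1 X21.0 Y23.0
G1 X0.0 Y23.0
G1 X0.0 Y0.0
; layer 2
G0 Z4.2
G0 X0.0 Y0.0
G1 X21.0 Y0.0
G1 X21.0 Y23.0
G1 X0.0 Y23.0
G1 X0.0 Y0.0
; layer 3
G0 Z6.4
G0 X0.0 Y0.0
G1 X21.0 Y0.0
G1 X21.0 Y23.0
G1 X0.0 Y23.0
G1 X0.0 Y0.0
; layer 4
G0 Z8.5
G0 X0.0 Y0.0
G1 X21.0 Y0.0
G1 X21.0 Y23.0
G1 X0.0 Y23.0
G1 X0.0 Y0.0
; layer 5
G0 Z10.6
G0 X0.0 Y0.0
G1 X21.0 Y0.0
G1 X21.0 Y23.0
G1 X0.0 Y23.0
G1 X0.0 Y0.0
; layer 6
G0 Z12.8
G0 X0.0 Y0.0
G1 X21.0 Y0.0
G1 X21.0 Y23.0
G1 X0.0 Y23.0
G1 X0.0 Y0.0
; layer 7
G0 Z14.9
G0 X0.0 Y0.0
G1 X21.0 Y0.0
G1 X21.0 Y23.0
G1 X0.0 Y23.0
G1 X0.0 Y0.0
; layer 8
G0 Z17.0
G0 X0.0 Y0.0
G1 X21.0 Y0.0
G1 X21.0 Y23.0
G1 X0.0 Y23.0
G1 X0.0 Y0.0
M2 ; end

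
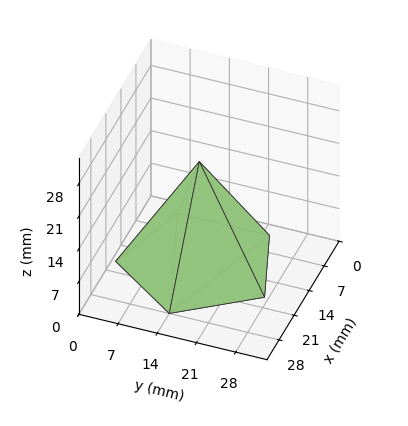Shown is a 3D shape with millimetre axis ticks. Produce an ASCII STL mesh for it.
Reading the render: the shape is a regular 5-sided pyramid, base circumscribed radius ≈ 14 mm, apex at z ≈ 22 mm (dimensions read to the nearest mm from the axis ticks). For the STL, each face is triangulated and given an outward normal.

solid part
  facet normal 0.0000 0.0000 -1.0000
    outer loop
      vertex 2.7 22.2 0.0
      vertex 18.3 27.3 0.0
      vertex 28.0 14.0 0.0
    endloop
  endfacet
  facet normal 0.0000 0.0000 -1.0000
    outer loop
      vertex 2.7 5.8 0.0
      vertex 2.7 22.2 0.0
      vertex 28.0 14.0 0.0
    endloop
  endfacet
  facet normal 0.0000 0.0000 -1.0000
    outer loop
      vertex 18.3 0.7 0.0
      vertex 2.7 5.8 0.0
      vertex 28.0 14.0 0.0
    endloop
  endfacet
  facet normal 0.7185 0.5240 0.4573
    outer loop
      vertex 28.0 14.0 0.0
      vertex 18.3 27.3 0.0
      vertex 14.0 14.0 22.0
    endloop
  endfacet
  facet normal -0.2764 0.8454 0.4571
    outer loop
      vertex 18.3 27.3 0.0
      vertex 2.7 22.2 0.0
      vertex 14.0 14.0 22.0
    endloop
  endfacet
  facet normal -0.8895 0.0000 0.4569
    outer loop
      vertex 2.7 22.2 0.0
      vertex 2.7 5.8 0.0
      vertex 14.0 14.0 22.0
    endloop
  endfacet
  facet normal -0.2764 -0.8454 0.4571
    outer loop
      vertex 2.7 5.8 0.0
      vertex 18.3 0.7 0.0
      vertex 14.0 14.0 22.0
    endloop
  endfacet
  facet normal 0.7185 -0.5240 0.4573
    outer loop
      vertex 18.3 0.7 0.0
      vertex 28.0 14.0 0.0
      vertex 14.0 14.0 22.0
    endloop
  endfacet
endsolid part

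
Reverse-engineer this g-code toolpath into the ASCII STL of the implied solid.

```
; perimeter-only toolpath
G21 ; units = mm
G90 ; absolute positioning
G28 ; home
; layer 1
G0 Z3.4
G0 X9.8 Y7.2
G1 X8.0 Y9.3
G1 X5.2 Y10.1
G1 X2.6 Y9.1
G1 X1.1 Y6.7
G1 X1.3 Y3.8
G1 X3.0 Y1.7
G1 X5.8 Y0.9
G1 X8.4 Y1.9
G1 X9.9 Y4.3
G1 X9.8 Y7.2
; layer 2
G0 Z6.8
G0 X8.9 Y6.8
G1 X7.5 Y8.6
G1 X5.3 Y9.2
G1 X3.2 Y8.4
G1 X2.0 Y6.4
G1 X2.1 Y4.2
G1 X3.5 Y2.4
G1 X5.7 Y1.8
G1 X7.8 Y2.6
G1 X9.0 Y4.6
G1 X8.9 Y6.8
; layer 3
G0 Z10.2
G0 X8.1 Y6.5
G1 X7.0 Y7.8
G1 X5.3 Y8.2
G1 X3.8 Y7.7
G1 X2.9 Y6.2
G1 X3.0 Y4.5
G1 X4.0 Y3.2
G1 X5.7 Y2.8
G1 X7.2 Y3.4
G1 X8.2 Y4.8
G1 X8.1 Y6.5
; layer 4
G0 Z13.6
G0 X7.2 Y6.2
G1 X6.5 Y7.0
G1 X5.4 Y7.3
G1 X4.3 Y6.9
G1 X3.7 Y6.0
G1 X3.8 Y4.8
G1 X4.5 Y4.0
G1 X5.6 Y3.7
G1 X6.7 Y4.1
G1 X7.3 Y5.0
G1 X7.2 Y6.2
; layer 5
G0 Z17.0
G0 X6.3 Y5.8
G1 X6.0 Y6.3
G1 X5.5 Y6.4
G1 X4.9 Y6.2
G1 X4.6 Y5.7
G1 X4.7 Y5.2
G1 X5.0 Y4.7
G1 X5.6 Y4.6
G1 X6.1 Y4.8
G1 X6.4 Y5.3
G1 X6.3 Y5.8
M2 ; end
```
solid part
  facet normal 0.0000 0.0000 -1.0000
    outer loop
      vertex 5.2 11.0 0.0
      vertex 8.5 10.1 0.0
      vertex 10.6 7.5 0.0
    endloop
  endfacet
  facet normal 0.0000 0.0000 -1.0000
    outer loop
      vertex 2.0 9.8 0.0
      vertex 5.2 11.0 0.0
      vertex 10.6 7.5 0.0
    endloop
  endfacet
  facet normal 0.0000 0.0000 -1.0000
    outer loop
      vertex 0.2 6.9 0.0
      vertex 2.0 9.8 0.0
      vertex 10.6 7.5 0.0
    endloop
  endfacet
  facet normal 0.0000 0.0000 -1.0000
    outer loop
      vertex 0.4 3.5 0.0
      vertex 0.2 6.9 0.0
      vertex 10.6 7.5 0.0
    endloop
  endfacet
  facet normal 0.0000 0.0000 -1.0000
    outer loop
      vertex 2.5 0.9 0.0
      vertex 0.4 3.5 0.0
      vertex 10.6 7.5 0.0
    endloop
  endfacet
  facet normal 0.0000 0.0000 -1.0000
    outer loop
      vertex 5.8 0.0 0.0
      vertex 2.5 0.9 0.0
      vertex 10.6 7.5 0.0
    endloop
  endfacet
  facet normal 0.0000 0.0000 -1.0000
    outer loop
      vertex 9.0 1.2 0.0
      vertex 5.8 0.0 0.0
      vertex 10.6 7.5 0.0
    endloop
  endfacet
  facet normal 0.0000 0.0000 -1.0000
    outer loop
      vertex 10.8 4.1 0.0
      vertex 9.0 1.2 0.0
      vertex 10.6 7.5 0.0
    endloop
  endfacet
  facet normal 0.7536 0.6087 0.2481
    outer loop
      vertex 10.6 7.5 0.0
      vertex 8.5 10.1 0.0
      vertex 5.5 5.5 20.4
    endloop
  endfacet
  facet normal 0.2549 0.9346 0.2482
    outer loop
      vertex 8.5 10.1 0.0
      vertex 5.2 11.0 0.0
      vertex 5.5 5.5 20.4
    endloop
  endfacet
  facet normal -0.3400 0.9067 0.2495
    outer loop
      vertex 5.2 11.0 0.0
      vertex 2.0 9.8 0.0
      vertex 5.5 5.5 20.4
    endloop
  endfacet
  facet normal -0.8229 0.5108 0.2488
    outer loop
      vertex 2.0 9.8 0.0
      vertex 0.2 6.9 0.0
      vertex 5.5 5.5 20.4
    endloop
  endfacet
  facet normal -0.9672 -0.0569 0.2474
    outer loop
      vertex 0.2 6.9 0.0
      vertex 0.4 3.5 0.0
      vertex 5.5 5.5 20.4
    endloop
  endfacet
  facet normal -0.7536 -0.6087 0.2481
    outer loop
      vertex 0.4 3.5 0.0
      vertex 2.5 0.9 0.0
      vertex 5.5 5.5 20.4
    endloop
  endfacet
  facet normal -0.2549 -0.9346 0.2482
    outer loop
      vertex 2.5 0.9 0.0
      vertex 5.8 0.0 0.0
      vertex 5.5 5.5 20.4
    endloop
  endfacet
  facet normal 0.3400 -0.9067 0.2495
    outer loop
      vertex 5.8 0.0 0.0
      vertex 9.0 1.2 0.0
      vertex 5.5 5.5 20.4
    endloop
  endfacet
  facet normal 0.8229 -0.5108 0.2488
    outer loop
      vertex 9.0 1.2 0.0
      vertex 10.8 4.1 0.0
      vertex 5.5 5.5 20.4
    endloop
  endfacet
  facet normal 0.9672 0.0569 0.2474
    outer loop
      vertex 10.8 4.1 0.0
      vertex 10.6 7.5 0.0
      vertex 5.5 5.5 20.4
    endloop
  endfacet
endsolid part

The G0 Z moves step by Δz≈3.4 mm. The G1 loops shrink linearly with z, so the solid tapers from its base footprint up to z≈20.4. Closing with a flat bottom cap and the tapered top and triangulating gives 18 facets — a regular 10-sided pyramid, base circumscribed radius ≈ 5.5 mm, apex at z ≈ 20.4 mm.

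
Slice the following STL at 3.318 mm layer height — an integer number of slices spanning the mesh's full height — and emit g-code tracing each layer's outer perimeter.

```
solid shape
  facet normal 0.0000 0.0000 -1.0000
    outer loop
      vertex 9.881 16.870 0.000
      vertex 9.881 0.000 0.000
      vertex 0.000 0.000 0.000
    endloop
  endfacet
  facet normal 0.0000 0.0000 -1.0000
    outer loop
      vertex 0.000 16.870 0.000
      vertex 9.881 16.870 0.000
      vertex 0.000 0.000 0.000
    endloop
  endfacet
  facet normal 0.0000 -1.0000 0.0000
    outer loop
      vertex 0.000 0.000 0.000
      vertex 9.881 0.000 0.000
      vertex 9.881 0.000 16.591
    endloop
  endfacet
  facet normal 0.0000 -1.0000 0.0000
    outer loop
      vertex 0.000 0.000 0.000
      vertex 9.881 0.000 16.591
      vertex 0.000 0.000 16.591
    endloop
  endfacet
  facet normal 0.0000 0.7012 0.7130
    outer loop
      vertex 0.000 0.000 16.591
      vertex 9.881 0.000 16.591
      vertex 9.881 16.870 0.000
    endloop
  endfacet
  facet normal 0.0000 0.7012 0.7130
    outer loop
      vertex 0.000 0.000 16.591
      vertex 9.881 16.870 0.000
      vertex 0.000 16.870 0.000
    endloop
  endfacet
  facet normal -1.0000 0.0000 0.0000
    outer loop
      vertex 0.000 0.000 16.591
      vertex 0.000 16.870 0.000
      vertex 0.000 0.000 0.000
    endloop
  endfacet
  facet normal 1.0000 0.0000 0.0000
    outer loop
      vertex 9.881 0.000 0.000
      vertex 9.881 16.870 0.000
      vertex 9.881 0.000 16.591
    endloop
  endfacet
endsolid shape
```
; perimeter-only toolpath
G21 ; units = mm
G90 ; absolute positioning
G28 ; home
; layer 1
G0 Z3.318
G0 X0.000 Y0.000
G1 X9.881 Y0.000
G1 X9.881 Y13.496
G1 X0.000 Y13.496
G1 X0.000 Y0.000
; layer 2
G0 Z6.636
G0 X0.000 Y0.000
G1 X9.881 Y0.000
G1 X9.881 Y10.122
G1 X0.000 Y10.122
G1 X0.000 Y0.000
; layer 3
G0 Z9.955
G0 X0.000 Y0.000
G1 X9.881 Y0.000
G1 X9.881 Y6.748
G1 X0.000 Y6.748
G1 X0.000 Y0.000
; layer 4
G0 Z13.273
G0 X0.000 Y0.000
G1 X9.881 Y0.000
G1 X9.881 Y3.374
G1 X0.000 Y3.374
G1 X0.000 Y0.000
M2 ; end

The solid is a wedge (ramp): 9.88 × 16.9 mm base, rising to 16.6 mm along the y=0 edge and sloping linearly to z=0 at y=16.9. Slicing at Δz = 3.318 mm — 5 equal slices spanning the solid's height, so layer i sits at z = i·h/5 — gives 4 non-empty perimeters. Each is a 4-segment closed polygon; G0 lifts to the layer z and rapids to the start vertex, then G1 traces the edges. The cross-section shrinks linearly with z (the slice at the apex is degenerate and omitted).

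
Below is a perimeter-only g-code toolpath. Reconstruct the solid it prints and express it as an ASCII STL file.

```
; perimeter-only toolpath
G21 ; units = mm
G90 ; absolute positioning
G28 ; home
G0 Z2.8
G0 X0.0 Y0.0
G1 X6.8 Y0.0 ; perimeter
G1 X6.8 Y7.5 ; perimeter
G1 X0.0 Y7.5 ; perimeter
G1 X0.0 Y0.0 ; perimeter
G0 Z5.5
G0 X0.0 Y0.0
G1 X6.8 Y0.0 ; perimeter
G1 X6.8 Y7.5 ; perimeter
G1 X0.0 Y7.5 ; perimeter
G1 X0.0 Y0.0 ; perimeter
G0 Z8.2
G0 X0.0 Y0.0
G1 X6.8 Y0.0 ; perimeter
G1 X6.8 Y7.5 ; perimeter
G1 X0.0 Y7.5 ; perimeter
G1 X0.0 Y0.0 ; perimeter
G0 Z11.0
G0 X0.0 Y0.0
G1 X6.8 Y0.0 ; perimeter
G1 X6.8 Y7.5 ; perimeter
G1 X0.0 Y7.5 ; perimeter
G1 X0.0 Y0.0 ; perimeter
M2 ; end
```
solid part
  facet normal 0.0000 0.0000 -1.0000
    outer loop
      vertex 6.8 7.5 0.0
      vertex 6.8 0.0 0.0
      vertex 0.0 0.0 0.0
    endloop
  endfacet
  facet normal 0.0000 0.0000 -1.0000
    outer loop
      vertex 0.0 7.5 0.0
      vertex 6.8 7.5 0.0
      vertex 0.0 0.0 0.0
    endloop
  endfacet
  facet normal 0.0000 0.0000 1.0000
    outer loop
      vertex 0.0 0.0 11.0
      vertex 6.8 0.0 11.0
      vertex 6.8 7.5 11.0
    endloop
  endfacet
  facet normal 0.0000 0.0000 1.0000
    outer loop
      vertex 0.0 0.0 11.0
      vertex 6.8 7.5 11.0
      vertex 0.0 7.5 11.0
    endloop
  endfacet
  facet normal 0.0000 -1.0000 0.0000
    outer loop
      vertex 0.0 0.0 0.0
      vertex 6.8 0.0 0.0
      vertex 6.8 0.0 11.0
    endloop
  endfacet
  facet normal 0.0000 -1.0000 0.0000
    outer loop
      vertex 0.0 0.0 0.0
      vertex 6.8 0.0 11.0
      vertex 0.0 0.0 11.0
    endloop
  endfacet
  facet normal 0.0000 1.0000 0.0000
    outer loop
      vertex 6.8 7.5 11.0
      vertex 6.8 7.5 0.0
      vertex 0.0 7.5 0.0
    endloop
  endfacet
  facet normal 0.0000 1.0000 0.0000
    outer loop
      vertex 0.0 7.5 11.0
      vertex 6.8 7.5 11.0
      vertex 0.0 7.5 0.0
    endloop
  endfacet
  facet normal -1.0000 0.0000 0.0000
    outer loop
      vertex 0.0 7.5 11.0
      vertex 0.0 7.5 0.0
      vertex 0.0 0.0 0.0
    endloop
  endfacet
  facet normal -1.0000 0.0000 0.0000
    outer loop
      vertex 0.0 0.0 11.0
      vertex 0.0 7.5 11.0
      vertex 0.0 0.0 0.0
    endloop
  endfacet
  facet normal 1.0000 0.0000 0.0000
    outer loop
      vertex 6.8 0.0 0.0
      vertex 6.8 7.5 0.0
      vertex 6.8 7.5 11.0
    endloop
  endfacet
  facet normal 1.0000 0.0000 0.0000
    outer loop
      vertex 6.8 0.0 0.0
      vertex 6.8 7.5 11.0
      vertex 6.8 0.0 11.0
    endloop
  endfacet
endsolid part

The G0 Z moves step by Δz≈2.8 mm. Every layer's G1 loop is the same polygon, so the solid is a straight extrusion of it from z=0 to z≈11. Closing with flat bottom and top caps and triangulating gives 12 facets — a rectangular box, roughly 6.8 × 7.5 mm footprint and 11 mm tall.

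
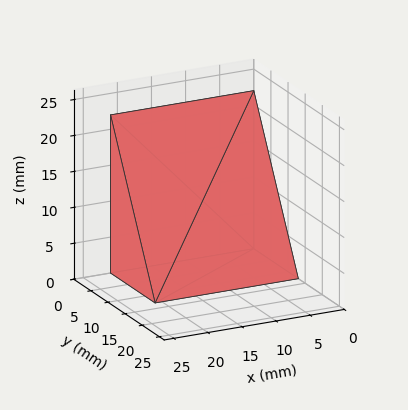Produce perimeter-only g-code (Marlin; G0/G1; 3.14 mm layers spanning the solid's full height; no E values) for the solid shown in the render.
Reading the render: the shape is a wedge (ramp): 21 × 13 mm base, rising to 22 mm along the y=0 edge and sloping linearly to z=0 at y=13 (dimensions read to the nearest mm from the axis ticks). For the g-code, the solid's height is divided into equal slices at the stated Δz and each level perimeter traced with G1 moves after a G0 lift.

; perimeter-only toolpath
G21 ; units = mm
G90 ; absolute positioning
G28 ; home
; layer 1
G0 Z3.14
G0 X0.00 Y0.00
G1 X21.00 Y0.00
G1 X21.00 Y11.14
G1 X0.00 Y11.14
G1 X0.00 Y0.00
; layer 2
G0 Z6.29
G0 X0.00 Y0.00
G1 X21.00 Y0.00
G1 X21.00 Y9.29
G1 X0.00 Y9.29
G1 X0.00 Y0.00
; layer 3
G0 Z9.43
G0 X0.00 Y0.00
G1 X21.00 Y0.00
G1 X21.00 Y7.43
G1 X0.00 Y7.43
G1 X0.00 Y0.00
; layer 4
G0 Z12.57
G0 X0.00 Y0.00
G1 X21.00 Y0.00
G1 X21.00 Y5.57
G1 X0.00 Y5.57
G1 X0.00 Y0.00
; layer 5
G0 Z15.71
G0 X0.00 Y0.00
G1 X21.00 Y0.00
G1 X21.00 Y3.71
G1 X0.00 Y3.71
G1 X0.00 Y0.00
; layer 6
G0 Z18.86
G0 X0.00 Y0.00
G1 X21.00 Y0.00
G1 X21.00 Y1.86
G1 X0.00 Y1.86
G1 X0.00 Y0.00
M2 ; end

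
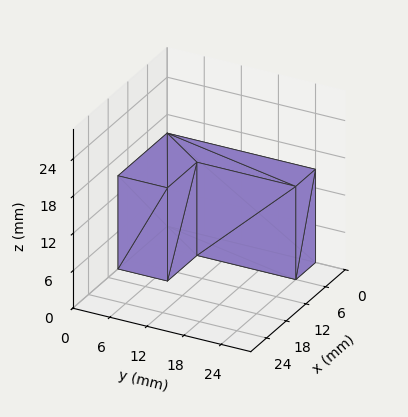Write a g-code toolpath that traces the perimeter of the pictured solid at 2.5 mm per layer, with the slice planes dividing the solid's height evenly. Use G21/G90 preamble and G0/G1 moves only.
Reading the render: the shape is an L-shaped prism: outer 15 × 24 mm, arm thicknesses ≈ 8 mm (horizontal) and 6 mm (vertical), extruded 15 mm in z (dimensions read to the nearest mm from the axis ticks). For the g-code, the solid's height is divided into equal slices at the stated Δz and each level perimeter traced with G1 moves after a G0 lift.

; perimeter-only toolpath
G21 ; units = mm
G90 ; absolute positioning
G28 ; home
; layer 1
G0 Z2.5
G0 X0.0 Y0.0
G1 X15.0 Y0.0
G1 X15.0 Y8.0
G1 X6.0 Y8.0
G1 X6.0 Y24.0
G1 X0.0 Y24.0
G1 X0.0 Y0.0
; layer 2
G0 Z5.0
G0 X0.0 Y0.0
G1 X15.0 Y0.0
G1 X15.0 Y8.0
G1 X6.0 Y8.0
G1 X6.0 Y24.0
G1 X0.0 Y24.0
G1 X0.0 Y0.0
; layer 3
G0 Z7.5
G0 X0.0 Y0.0
G1 X15.0 Y0.0
G1 X15.0 Y8.0
G1 X6.0 Y8.0
G1 X6.0 Y24.0
G1 X0.0 Y24.0
G1 X0.0 Y0.0
; layer 4
G0 Z10.0
G0 X0.0 Y0.0
G1 X15.0 Y0.0
G1 X15.0 Y8.0
G1 X6.0 Y8.0
G1 X6.0 Y24.0
G1 X0.0 Y24.0
G1 X0.0 Y0.0
; layer 5
G0 Z12.5
G0 X0.0 Y0.0
G1 X15.0 Y0.0
G1 X15.0 Y8.0
G1 X6.0 Y8.0
G1 X6.0 Y24.0
G1 X0.0 Y24.0
G1 X0.0 Y0.0
; layer 6
G0 Z15.0
G0 X0.0 Y0.0
G1 X15.0 Y0.0
G1 X15.0 Y8.0
G1 X6.0 Y8.0
G1 X6.0 Y24.0
G1 X0.0 Y24.0
G1 X0.0 Y0.0
M2 ; end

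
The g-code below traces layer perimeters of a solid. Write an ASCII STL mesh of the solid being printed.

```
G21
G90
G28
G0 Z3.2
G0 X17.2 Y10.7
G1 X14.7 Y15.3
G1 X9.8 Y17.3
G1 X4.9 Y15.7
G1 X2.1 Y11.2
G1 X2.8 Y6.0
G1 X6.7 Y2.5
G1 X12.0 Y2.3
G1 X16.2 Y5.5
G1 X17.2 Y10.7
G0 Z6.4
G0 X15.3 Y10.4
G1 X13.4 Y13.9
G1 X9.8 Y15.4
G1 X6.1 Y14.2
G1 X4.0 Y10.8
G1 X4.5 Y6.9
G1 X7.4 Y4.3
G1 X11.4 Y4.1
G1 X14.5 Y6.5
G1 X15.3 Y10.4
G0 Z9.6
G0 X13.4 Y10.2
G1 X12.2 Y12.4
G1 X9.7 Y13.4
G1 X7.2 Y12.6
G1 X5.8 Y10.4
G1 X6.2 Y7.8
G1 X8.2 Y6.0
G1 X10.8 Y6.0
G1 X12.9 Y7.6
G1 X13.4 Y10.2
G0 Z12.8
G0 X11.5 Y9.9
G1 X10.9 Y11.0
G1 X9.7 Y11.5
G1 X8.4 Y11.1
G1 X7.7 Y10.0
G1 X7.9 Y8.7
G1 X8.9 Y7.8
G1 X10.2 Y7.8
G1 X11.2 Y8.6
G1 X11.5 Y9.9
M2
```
solid part
  facet normal 0.0000 0.0000 -1.0000
    outer loop
      vertex 9.9 19.2 0.0
      vertex 16.0 16.7 0.0
      vertex 19.1 11.0 0.0
    endloop
  endfacet
  facet normal 0.0000 0.0000 -1.0000
    outer loop
      vertex 3.7 17.2 0.0
      vertex 9.9 19.2 0.0
      vertex 19.1 11.0 0.0
    endloop
  endfacet
  facet normal 0.0000 0.0000 -1.0000
    outer loop
      vertex 0.2 11.6 0.0
      vertex 3.7 17.2 0.0
      vertex 19.1 11.0 0.0
    endloop
  endfacet
  facet normal 0.0000 0.0000 -1.0000
    outer loop
      vertex 1.1 5.1 0.0
      vertex 0.2 11.6 0.0
      vertex 19.1 11.0 0.0
    endloop
  endfacet
  facet normal 0.0000 0.0000 -1.0000
    outer loop
      vertex 6.0 0.7 0.0
      vertex 1.1 5.1 0.0
      vertex 19.1 11.0 0.0
    endloop
  endfacet
  facet normal 0.0000 0.0000 -1.0000
    outer loop
      vertex 12.6 0.5 0.0
      vertex 6.0 0.7 0.0
      vertex 19.1 11.0 0.0
    endloop
  endfacet
  facet normal 0.0000 0.0000 -1.0000
    outer loop
      vertex 17.8 4.5 0.0
      vertex 12.6 0.5 0.0
      vertex 19.1 11.0 0.0
    endloop
  endfacet
  facet normal 0.7654 0.4163 0.4909
    outer loop
      vertex 19.1 11.0 0.0
      vertex 16.0 16.7 0.0
      vertex 9.6 9.6 16.0
    endloop
  endfacet
  facet normal 0.3306 0.8065 0.4901
    outer loop
      vertex 16.0 16.7 0.0
      vertex 9.9 19.2 0.0
      vertex 9.6 9.6 16.0
    endloop
  endfacet
  facet normal -0.2673 0.8285 0.4921
    outer loop
      vertex 9.9 19.2 0.0
      vertex 3.7 17.2 0.0
      vertex 9.6 9.6 16.0
    endloop
  endfacet
  facet normal -0.7385 0.4615 0.4915
    outer loop
      vertex 3.7 17.2 0.0
      vertex 0.2 11.6 0.0
      vertex 9.6 9.6 16.0
    endloop
  endfacet
  facet normal -0.8625 -0.1194 0.4918
    outer loop
      vertex 0.2 11.6 0.0
      vertex 1.1 5.1 0.0
      vertex 9.6 9.6 16.0
    endloop
  endfacet
  facet normal -0.5819 -0.6480 0.4914
    outer loop
      vertex 1.1 5.1 0.0
      vertex 6.0 0.7 0.0
      vertex 9.6 9.6 16.0
    endloop
  endfacet
  facet normal -0.0264 -0.8711 0.4905
    outer loop
      vertex 6.0 0.7 0.0
      vertex 12.6 0.5 0.0
      vertex 9.6 9.6 16.0
    endloop
  endfacet
  facet normal 0.5308 -0.6901 0.4920
    outer loop
      vertex 12.6 0.5 0.0
      vertex 17.8 4.5 0.0
      vertex 9.6 9.6 16.0
    endloop
  endfacet
  facet normal 0.8537 -0.1707 0.4920
    outer loop
      vertex 17.8 4.5 0.0
      vertex 19.1 11.0 0.0
      vertex 9.6 9.6 16.0
    endloop
  endfacet
endsolid part

The G0 Z moves step by Δz≈3.2 mm. The G1 loops shrink linearly with z, so the solid tapers from its base footprint up to z≈16. Closing with a flat bottom cap and the tapered top and triangulating gives 16 facets — a regular 9-sided pyramid, base circumscribed radius ≈ 9.6 mm, apex at z ≈ 16 mm.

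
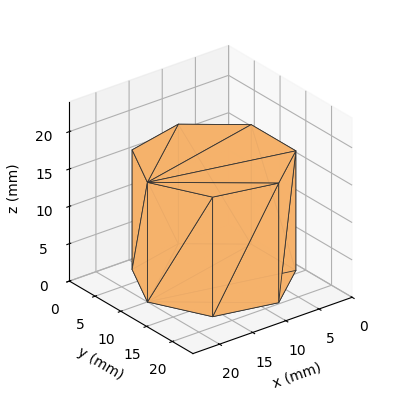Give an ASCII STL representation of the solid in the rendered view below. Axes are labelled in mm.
Reading the render: the shape is a regular 7-sided prism (a cylinder approximated with 7 flat sides), circumscribed radius ≈ 10 mm, height ≈ 16 mm (dimensions read to the nearest mm from the axis ticks). For the STL, each face is triangulated and given an outward normal.

solid part
  facet normal 0.0000 0.0000 -1.0000
    outer loop
      vertex 7.775 19.749 0.000
      vertex 16.235 17.818 0.000
      vertex 20.000 10.000 0.000
    endloop
  endfacet
  facet normal 0.0000 0.0000 -1.0000
    outer loop
      vertex 0.990 14.339 0.000
      vertex 7.775 19.749 0.000
      vertex 20.000 10.000 0.000
    endloop
  endfacet
  facet normal 0.0000 0.0000 -1.0000
    outer loop
      vertex 0.990 5.661 0.000
      vertex 0.990 14.339 0.000
      vertex 20.000 10.000 0.000
    endloop
  endfacet
  facet normal 0.0000 0.0000 -1.0000
    outer loop
      vertex 7.775 0.251 0.000
      vertex 0.990 5.661 0.000
      vertex 20.000 10.000 0.000
    endloop
  endfacet
  facet normal 0.0000 0.0000 -1.0000
    outer loop
      vertex 16.235 2.182 0.000
      vertex 7.775 0.251 0.000
      vertex 20.000 10.000 0.000
    endloop
  endfacet
  facet normal 0.0000 0.0000 1.0000
    outer loop
      vertex 20.000 10.000 16.000
      vertex 16.235 17.818 16.000
      vertex 7.775 19.749 16.000
    endloop
  endfacet
  facet normal 0.0000 0.0000 1.0000
    outer loop
      vertex 20.000 10.000 16.000
      vertex 7.775 19.749 16.000
      vertex 0.990 14.339 16.000
    endloop
  endfacet
  facet normal 0.0000 0.0000 1.0000
    outer loop
      vertex 20.000 10.000 16.000
      vertex 0.990 14.339 16.000
      vertex 0.990 5.661 16.000
    endloop
  endfacet
  facet normal 0.0000 0.0000 1.0000
    outer loop
      vertex 20.000 10.000 16.000
      vertex 0.990 5.661 16.000
      vertex 7.775 0.251 16.000
    endloop
  endfacet
  facet normal 0.0000 0.0000 1.0000
    outer loop
      vertex 20.000 10.000 16.000
      vertex 7.775 0.251 16.000
      vertex 16.235 2.182 16.000
    endloop
  endfacet
  facet normal 0.9010 0.4339 0.0000
    outer loop
      vertex 20.000 10.000 0.000
      vertex 16.235 17.818 0.000
      vertex 16.235 17.818 16.000
    endloop
  endfacet
  facet normal 0.9010 0.4339 0.0000
    outer loop
      vertex 20.000 10.000 0.000
      vertex 16.235 17.818 16.000
      vertex 20.000 10.000 16.000
    endloop
  endfacet
  facet normal 0.2225 0.9749 0.0000
    outer loop
      vertex 16.235 17.818 0.000
      vertex 7.775 19.749 0.000
      vertex 7.775 19.749 16.000
    endloop
  endfacet
  facet normal 0.2225 0.9749 0.0000
    outer loop
      vertex 16.235 17.818 0.000
      vertex 7.775 19.749 16.000
      vertex 16.235 17.818 16.000
    endloop
  endfacet
  facet normal -0.6234 0.7819 0.0000
    outer loop
      vertex 7.775 19.749 0.000
      vertex 0.990 14.339 0.000
      vertex 0.990 14.339 16.000
    endloop
  endfacet
  facet normal -0.6234 0.7819 0.0000
    outer loop
      vertex 7.775 19.749 0.000
      vertex 0.990 14.339 16.000
      vertex 7.775 19.749 16.000
    endloop
  endfacet
  facet normal -1.0000 0.0000 0.0000
    outer loop
      vertex 0.990 14.339 0.000
      vertex 0.990 5.661 0.000
      vertex 0.990 5.661 16.000
    endloop
  endfacet
  facet normal -1.0000 0.0000 0.0000
    outer loop
      vertex 0.990 14.339 0.000
      vertex 0.990 5.661 16.000
      vertex 0.990 14.339 16.000
    endloop
  endfacet
  facet normal -0.6234 -0.7819 0.0000
    outer loop
      vertex 0.990 5.661 0.000
      vertex 7.775 0.251 0.000
      vertex 7.775 0.251 16.000
    endloop
  endfacet
  facet normal -0.6234 -0.7819 0.0000
    outer loop
      vertex 0.990 5.661 0.000
      vertex 7.775 0.251 16.000
      vertex 0.990 5.661 16.000
    endloop
  endfacet
  facet normal 0.2225 -0.9749 0.0000
    outer loop
      vertex 7.775 0.251 0.000
      vertex 16.235 2.182 0.000
      vertex 16.235 2.182 16.000
    endloop
  endfacet
  facet normal 0.2225 -0.9749 0.0000
    outer loop
      vertex 7.775 0.251 0.000
      vertex 16.235 2.182 16.000
      vertex 7.775 0.251 16.000
    endloop
  endfacet
  facet normal 0.9010 -0.4339 0.0000
    outer loop
      vertex 16.235 2.182 0.000
      vertex 20.000 10.000 0.000
      vertex 20.000 10.000 16.000
    endloop
  endfacet
  facet normal 0.9010 -0.4339 0.0000
    outer loop
      vertex 16.235 2.182 0.000
      vertex 20.000 10.000 16.000
      vertex 16.235 2.182 16.000
    endloop
  endfacet
endsolid part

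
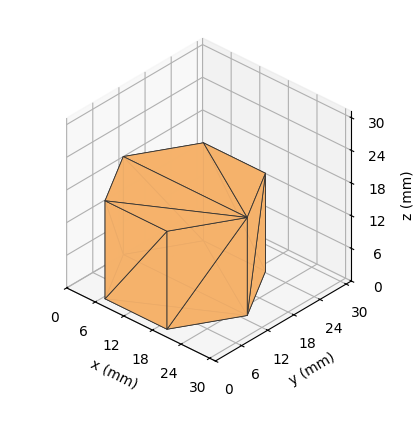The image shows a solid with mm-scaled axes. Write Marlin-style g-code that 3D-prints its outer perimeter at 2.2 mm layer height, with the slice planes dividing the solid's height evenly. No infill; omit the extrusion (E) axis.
Reading the render: the shape is a regular 6-sided prism (a cylinder approximated with 6 flat sides), circumscribed radius ≈ 13 mm, height ≈ 18 mm (dimensions read to the nearest mm from the axis ticks). For the g-code, the solid's height is divided into equal slices at the stated Δz and each level perimeter traced with G1 moves after a G0 lift.

; perimeter-only toolpath
G21 ; units = mm
G90 ; absolute positioning
G28 ; home
; layer 1
G0 Z2.2
G0 X26.0 Y13.0
G1 X19.5 Y24.3
G1 X6.5 Y24.3
G1 X0.0 Y13.0
G1 X6.5 Y1.7
G1 X19.5 Y1.7
G1 X26.0 Y13.0
; layer 2
G0 Z4.5
G0 X26.0 Y13.0
G1 X19.5 Y24.3
G1 X6.5 Y24.3
G1 X0.0 Y13.0
G1 X6.5 Y1.7
G1 X19.5 Y1.7
G1 X26.0 Y13.0
; layer 3
G0 Z6.8
G0 X26.0 Y13.0
G1 X19.5 Y24.3
G1 X6.5 Y24.3
G1 X0.0 Y13.0
G1 X6.5 Y1.7
G1 X19.5 Y1.7
G1 X26.0 Y13.0
; layer 4
G0 Z9.0
G0 X26.0 Y13.0
G1 X19.5 Y24.3
G1 X6.5 Y24.3
G1 X0.0 Y13.0
G1 X6.5 Y1.7
G1 X19.5 Y1.7
G1 X26.0 Y13.0
; layer 5
G0 Z11.2
G0 X26.0 Y13.0
G1 X19.5 Y24.3
G1 X6.5 Y24.3
G1 X0.0 Y13.0
G1 X6.5 Y1.7
G1 X19.5 Y1.7
G1 X26.0 Y13.0
; layer 6
G0 Z13.5
G0 X26.0 Y13.0
G1 X19.5 Y24.3
G1 X6.5 Y24.3
G1 X0.0 Y13.0
G1 X6.5 Y1.7
G1 X19.5 Y1.7
G1 X26.0 Y13.0
; layer 7
G0 Z15.8
G0 X26.0 Y13.0
G1 X19.5 Y24.3
G1 X6.5 Y24.3
G1 X0.0 Y13.0
G1 X6.5 Y1.7
G1 X19.5 Y1.7
G1 X26.0 Y13.0
; layer 8
G0 Z18.0
G0 X26.0 Y13.0
G1 X19.5 Y24.3
G1 X6.5 Y24.3
G1 X0.0 Y13.0
G1 X6.5 Y1.7
G1 X19.5 Y1.7
G1 X26.0 Y13.0
M2 ; end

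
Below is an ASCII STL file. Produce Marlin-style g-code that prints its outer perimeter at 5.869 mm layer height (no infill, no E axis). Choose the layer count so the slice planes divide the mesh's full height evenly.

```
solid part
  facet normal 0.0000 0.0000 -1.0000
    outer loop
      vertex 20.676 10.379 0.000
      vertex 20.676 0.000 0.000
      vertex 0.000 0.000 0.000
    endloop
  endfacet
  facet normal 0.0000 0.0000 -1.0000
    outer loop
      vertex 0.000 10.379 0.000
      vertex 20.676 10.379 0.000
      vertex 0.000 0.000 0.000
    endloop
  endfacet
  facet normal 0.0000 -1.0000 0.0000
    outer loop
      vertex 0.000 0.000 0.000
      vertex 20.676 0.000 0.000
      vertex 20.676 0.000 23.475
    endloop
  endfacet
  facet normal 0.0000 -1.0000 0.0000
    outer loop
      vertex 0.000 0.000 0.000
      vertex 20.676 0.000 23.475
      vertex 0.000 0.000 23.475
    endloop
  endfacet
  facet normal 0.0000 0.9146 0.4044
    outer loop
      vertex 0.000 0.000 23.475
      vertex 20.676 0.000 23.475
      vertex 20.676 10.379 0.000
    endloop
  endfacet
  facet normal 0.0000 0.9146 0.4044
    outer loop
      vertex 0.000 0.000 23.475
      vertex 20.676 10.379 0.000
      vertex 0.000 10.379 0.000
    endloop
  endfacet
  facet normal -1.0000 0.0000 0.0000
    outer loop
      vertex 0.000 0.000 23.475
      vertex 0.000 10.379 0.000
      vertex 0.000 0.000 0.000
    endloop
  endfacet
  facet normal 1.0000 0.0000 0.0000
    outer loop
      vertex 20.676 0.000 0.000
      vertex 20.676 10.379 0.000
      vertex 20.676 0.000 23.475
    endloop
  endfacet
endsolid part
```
; perimeter-only toolpath
G21 ; units = mm
G90 ; absolute positioning
G28 ; home
; layer 1
G0 Z5.869
G0 X0.000 Y0.000
G1 X20.676 Y0.000
G1 X20.676 Y7.784
G1 X0.000 Y7.784
G1 X0.000 Y0.000
; layer 2
G0 Z11.738
G0 X0.000 Y0.000
G1 X20.676 Y0.000
G1 X20.676 Y5.189
G1 X0.000 Y5.189
G1 X0.000 Y0.000
; layer 3
G0 Z17.606
G0 X0.000 Y0.000
G1 X20.676 Y0.000
G1 X20.676 Y2.595
G1 X0.000 Y2.595
G1 X0.000 Y0.000
M2 ; end

The solid is a wedge (ramp): 20.7 × 10.4 mm base, rising to 23.5 mm along the y=0 edge and sloping linearly to z=0 at y=10.4. Slicing at Δz = 5.869 mm — 4 equal slices spanning the solid's height, so layer i sits at z = i·h/4 — gives 3 non-empty perimeters. Each is a 4-segment closed polygon; G0 lifts to the layer z and rapids to the start vertex, then G1 traces the edges. The cross-section shrinks linearly with z (the slice at the apex is degenerate and omitted).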